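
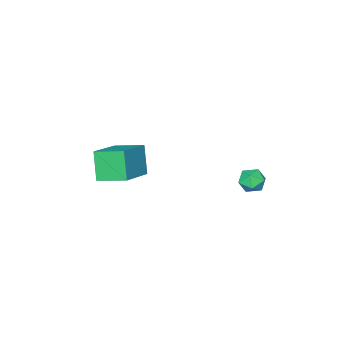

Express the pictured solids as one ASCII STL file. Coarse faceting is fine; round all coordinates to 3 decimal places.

solid 
facet normal -0.930 -0.153 0.333
outer loop
vertex -2.472 0.792 1.325
vertex -2.324 0.123 1.431
vertex -2.219 0.585 1.937
endloop
endfacet
facet normal -0.717 0.515 0.470
outer loop
vertex -2.472 0.792 1.325
vertex -2.219 0.585 1.937
vertex -1.988 1.172 1.647
endloop
endfacet
facet normal -0.547 0.824 -0.150
outer loop
vertex -2.472 0.792 1.325
vertex -1.988 1.172 1.647
vertex -1.95 1.072 0.961
endloop
endfacet
facet normal -0.655 0.347 -0.671
outer loop
vertex -2.472 0.792 1.325
vertex -1.95 1.072 0.961
vertex -2.158 0.423 0.828
endloop
endfacet
facet normal -0.892 -0.256 -0.373
outer loop
vertex -2.472 0.792 1.325
vertex -2.158 0.423 0.828
vertex -2.324 0.123 1.431
endloop
endfacet
facet normal -0.127 0.479 0.869
outer loop
vertex -1.988 1.172 1.647
vertex -2.219 0.585 1.937
vertex -1.542 0.737 1.952
endloop
endfacet
facet normal -0.473 -0.600 0.646
outer loop
vertex -2.219 0.585 1.937
vertex -2.324 0.123 1.431
vertex -1.75 0.088 1.819
endloop
endfacet
facet normal -0.410 -0.767 -0.494
outer loop
vertex -2.324 0.123 1.431
vertex -2.158 0.423 0.828
vertex -1.712 -0.012 1.133
endloop
endfacet
facet normal -0.025 0.208 -0.978
outer loop
vertex -2.158 0.423 0.828
vertex -1.95 1.072 0.961
vertex -1.481 0.575 0.843
endloop
endfacet
facet normal 0.151 0.979 -0.134
outer loop
vertex -1.95 1.072 0.961
vertex -1.988 1.172 1.647
vertex -1.376 1.037 1.349
endloop
endfacet
facet normal 0.655 -0.347 0.671
outer loop
vertex -1.228 0.368 1.455
vertex -1.542 0.737 1.952
vertex -1.75 0.088 1.819
endloop
endfacet
facet normal 0.547 -0.824 0.150
outer loop
vertex -1.228 0.368 1.455
vertex -1.75 0.088 1.819
vertex -1.712 -0.012 1.133
endloop
endfacet
facet normal 0.717 -0.515 -0.470
outer loop
vertex -1.228 0.368 1.455
vertex -1.712 -0.012 1.133
vertex -1.481 0.575 0.843
endloop
endfacet
facet normal 0.930 0.153 -0.333
outer loop
vertex -1.228 0.368 1.455
vertex -1.481 0.575 0.843
vertex -1.376 1.037 1.349
endloop
endfacet
facet normal 0.892 0.256 0.373
outer loop
vertex -1.228 0.368 1.455
vertex -1.376 1.037 1.349
vertex -1.542 0.737 1.952
endloop
endfacet
facet normal 0.025 -0.208 0.978
outer loop
vertex -1.75 0.088 1.819
vertex -1.542 0.737 1.952
vertex -2.219 0.585 1.937
endloop
endfacet
facet normal -0.151 -0.979 0.134
outer loop
vertex -1.712 -0.012 1.133
vertex -1.75 0.088 1.819
vertex -2.324 0.123 1.431
endloop
endfacet
facet normal 0.127 -0.479 -0.869
outer loop
vertex -1.481 0.575 0.843
vertex -1.712 -0.012 1.133
vertex -2.158 0.423 0.828
endloop
endfacet
facet normal 0.473 0.600 -0.646
outer loop
vertex -1.376 1.037 1.349
vertex -1.481 0.575 0.843
vertex -1.95 1.072 0.961
endloop
endfacet
facet normal 0.410 0.767 0.494
outer loop
vertex -1.542 0.737 1.952
vertex -1.376 1.037 1.349
vertex -1.988 1.172 1.647
endloop
endfacet
facet normal -0.868 -0.313 -0.385
outer loop
vertex 2.526 -3.358 3.782
vertex 1.93 -2.141 4.136
vertex 2.911 -2.778 2.442
endloop
endfacet
facet normal 0.425 -0.869 -0.254
outer loop
vertex 4.63 -2.159 3.204
vertex 2.526 -3.358 3.782
vertex 2.911 -2.778 2.442
endloop
endfacet
facet normal -0.868 -0.313 -0.385
outer loop
vertex 2.911 -2.778 2.442
vertex 1.93 -2.141 4.136
vertex 2.315 -1.562 2.796
endloop
endfacet
facet normal 0.255 0.384 -0.888
outer loop
vertex 2.315 -1.562 2.796
vertex 4.63 -2.159 3.204
vertex 2.911 -2.778 2.442
endloop
endfacet
facet normal -0.255 -0.383 0.888
outer loop
vertex 2.526 -3.358 3.782
vertex 3.649 -1.522 4.898
vertex 1.93 -2.141 4.136
endloop
endfacet
facet normal 0.426 -0.869 -0.253
outer loop
vertex 4.245 -2.738 4.544
vertex 2.526 -3.358 3.782
vertex 4.63 -2.159 3.204
endloop
endfacet
facet normal -0.255 -0.383 0.888
outer loop
vertex 4.245 -2.738 4.544
vertex 3.649 -1.522 4.898
vertex 2.526 -3.358 3.782
endloop
endfacet
facet normal -0.425 0.869 0.253
outer loop
vertex 1.93 -2.141 4.136
vertex 3.649 -1.522 4.898
vertex 2.315 -1.562 2.796
endloop
endfacet
facet normal 0.255 0.383 -0.888
outer loop
vertex 4.034 -0.942 3.558
vertex 4.63 -2.159 3.204
vertex 2.315 -1.562 2.796
endloop
endfacet
facet normal -0.426 0.869 0.254
outer loop
vertex 2.315 -1.562 2.796
vertex 3.649 -1.522 4.898
vertex 4.034 -0.942 3.558
endloop
endfacet
facet normal 0.868 0.313 0.385
outer loop
vertex 4.034 -0.942 3.558
vertex 4.245 -2.738 4.544
vertex 4.63 -2.159 3.204
endloop
endfacet
facet normal 0.868 0.313 0.385
outer loop
vertex 3.649 -1.522 4.898
vertex 4.245 -2.738 4.544
vertex 4.034 -0.942 3.558
endloop
endfacet

endsolid


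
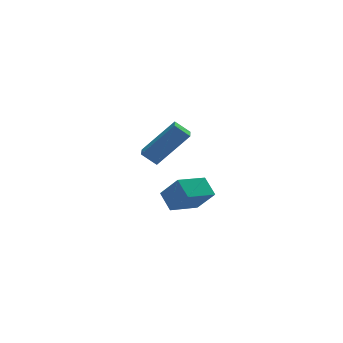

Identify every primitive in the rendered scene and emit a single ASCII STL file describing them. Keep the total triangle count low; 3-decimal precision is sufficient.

solid 
facet normal -0.877 -0.433 0.209
outer loop
vertex -2.096 0.863 -3.575
vertex -2.349 1.718 -2.864
vertex -2.727 1.603 -4.69
endloop
endfacet
facet normal 0.222 -0.750 -0.623
outer loop
vertex -1.271 2.322 -5.036
vertex -2.096 0.863 -3.575
vertex -2.727 1.603 -4.69
endloop
endfacet
facet normal -0.877 -0.433 0.209
outer loop
vertex -2.727 1.603 -4.69
vertex -2.349 1.718 -2.864
vertex -2.98 2.458 -3.979
endloop
endfacet
facet normal -0.426 0.501 -0.754
outer loop
vertex -2.98 2.458 -3.979
vertex -1.271 2.322 -5.036
vertex -2.727 1.603 -4.69
endloop
endfacet
facet normal 0.426 -0.501 0.754
outer loop
vertex -2.096 0.863 -3.575
vertex -0.893 2.437 -3.21
vertex -2.349 1.718 -2.864
endloop
endfacet
facet normal 0.222 -0.750 -0.623
outer loop
vertex -0.64 1.582 -3.921
vertex -2.096 0.863 -3.575
vertex -1.271 2.322 -5.036
endloop
endfacet
facet normal 0.426 -0.501 0.754
outer loop
vertex -0.64 1.582 -3.921
vertex -0.893 2.437 -3.21
vertex -2.096 0.863 -3.575
endloop
endfacet
facet normal -0.222 0.750 0.623
outer loop
vertex -2.349 1.718 -2.864
vertex -0.893 2.437 -3.21
vertex -2.98 2.458 -3.979
endloop
endfacet
facet normal -0.426 0.501 -0.754
outer loop
vertex -1.524 3.177 -4.325
vertex -1.271 2.322 -5.036
vertex -2.98 2.458 -3.979
endloop
endfacet
facet normal -0.222 0.750 0.623
outer loop
vertex -2.98 2.458 -3.979
vertex -0.893 2.437 -3.21
vertex -1.524 3.177 -4.325
endloop
endfacet
facet normal 0.877 0.433 -0.209
outer loop
vertex -1.524 3.177 -4.325
vertex -0.64 1.582 -3.921
vertex -1.271 2.322 -5.036
endloop
endfacet
facet normal 0.877 0.433 -0.209
outer loop
vertex -0.893 2.437 -3.21
vertex -0.64 1.582 -3.921
vertex -1.524 3.177 -4.325
endloop
endfacet
facet normal -0.702 0.290 0.650
outer loop
vertex -3.502 -2.322 2.317
vertex -3.264 -1.424 2.173
vertex -4.913 -2.201 0.739
endloop
endfacet
facet normal -0.253 -0.955 0.153
outer loop
vertex -4.296 -2.456 0.167
vertex -3.502 -2.322 2.317
vertex -4.913 -2.201 0.739
endloop
endfacet
facet normal -0.702 0.290 0.650
outer loop
vertex -4.913 -2.201 0.739
vertex -3.264 -1.424 2.173
vertex -4.676 -1.303 0.595
endloop
endfacet
facet normal -0.666 0.057 -0.744
outer loop
vertex -4.676 -1.303 0.595
vertex -4.296 -2.456 0.167
vertex -4.913 -2.201 0.739
endloop
endfacet
facet normal 0.666 -0.057 0.744
outer loop
vertex -3.502 -2.322 2.317
vertex -2.647 -1.679 1.601
vertex -3.264 -1.424 2.173
endloop
endfacet
facet normal -0.253 -0.955 0.153
outer loop
vertex -2.884 -2.577 1.745
vertex -3.502 -2.322 2.317
vertex -4.296 -2.456 0.167
endloop
endfacet
facet normal 0.666 -0.056 0.744
outer loop
vertex -2.884 -2.577 1.745
vertex -2.647 -1.679 1.601
vertex -3.502 -2.322 2.317
endloop
endfacet
facet normal 0.253 0.955 -0.153
outer loop
vertex -3.264 -1.424 2.173
vertex -2.647 -1.679 1.601
vertex -4.676 -1.303 0.595
endloop
endfacet
facet normal -0.665 0.057 -0.744
outer loop
vertex -4.058 -1.558 0.023
vertex -4.296 -2.456 0.167
vertex -4.676 -1.303 0.595
endloop
endfacet
facet normal 0.253 0.955 -0.153
outer loop
vertex -4.676 -1.303 0.595
vertex -2.647 -1.679 1.601
vertex -4.058 -1.558 0.023
endloop
endfacet
facet normal 0.702 -0.290 -0.650
outer loop
vertex -4.058 -1.558 0.023
vertex -2.884 -2.577 1.745
vertex -4.296 -2.456 0.167
endloop
endfacet
facet normal 0.702 -0.290 -0.650
outer loop
vertex -2.647 -1.679 1.601
vertex -2.884 -2.577 1.745
vertex -4.058 -1.558 0.023
endloop
endfacet

endsolid


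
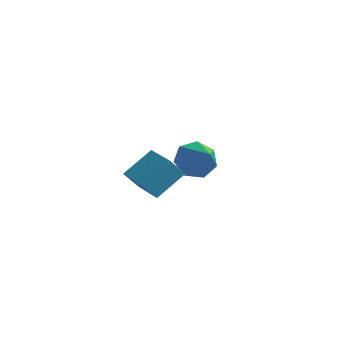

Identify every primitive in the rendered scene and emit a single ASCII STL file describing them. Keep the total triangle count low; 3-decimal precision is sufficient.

solid 
facet normal -0.570 0.522 -0.635
outer loop
vertex -2.355 2.612 -2.274
vertex -2.908 2.971 -1.482
vertex -2.062 3.374 -1.91
endloop
endfacet
facet normal 0.925 -0.202 -0.322
outer loop
vertex -2.355 2.612 -2.274
vertex -2.062 3.374 -1.91
vertex -1.792 1.949 -0.238
endloop
endfacet
facet normal -0.570 0.521 -0.635
outer loop
vertex -2.062 3.374 -1.91
vertex -2.908 2.971 -1.482
vertex -2.406 3.833 -1.225
endloop
endfacet
facet normal 0.900 0.392 0.189
outer loop
vertex -2.062 3.374 -1.91
vertex -2.406 3.833 -1.225
vertex -1.792 1.949 -0.238
endloop
endfacet
facet normal -0.570 0.521 -0.635
outer loop
vertex -2.406 3.833 -1.225
vertex -2.908 2.971 -1.482
vertex -3.128 3.643 -0.733
endloop
endfacet
facet normal 0.381 0.523 0.762
outer loop
vertex -2.406 3.833 -1.225
vertex -3.128 3.643 -0.733
vertex -1.792 1.949 -0.238
endloop
endfacet
facet normal -0.569 0.522 -0.635
outer loop
vertex -3.128 3.643 -0.733
vertex -2.908 2.971 -1.482
vertex -3.684 2.948 -0.806
endloop
endfacet
facet normal -0.242 0.092 0.966
outer loop
vertex -3.128 3.643 -0.733
vertex -3.684 2.948 -0.806
vertex -1.792 1.949 -0.238
endloop
endfacet
facet normal -0.569 0.522 -0.635
outer loop
vertex -3.684 2.948 -0.806
vertex -2.908 2.971 -1.482
vertex -3.656 2.27 -1.388
endloop
endfacet
facet normal -0.499 -0.576 0.647
outer loop
vertex -3.684 2.948 -0.806
vertex -3.656 2.27 -1.388
vertex -1.792 1.949 -0.238
endloop
endfacet
facet normal -0.569 0.522 -0.635
outer loop
vertex -3.656 2.27 -1.388
vertex -2.908 2.971 -1.482
vertex -3.065 2.12 -2.041
endloop
endfacet
facet normal -0.197 -0.979 0.046
outer loop
vertex -3.656 2.27 -1.388
vertex -3.065 2.12 -2.041
vertex -1.792 1.949 -0.238
endloop
endfacet
facet normal -0.570 0.522 -0.635
outer loop
vertex -3.065 2.12 -2.041
vertex -2.908 2.971 -1.482
vertex -2.355 2.612 -2.274
endloop
endfacet
facet normal 0.437 -0.813 -0.385
outer loop
vertex -3.065 2.12 -2.041
vertex -2.355 2.612 -2.274
vertex -1.792 1.949 -0.238
endloop
endfacet
facet normal -0.498 -0.331 0.801
outer loop
vertex -1.886 -2.104 1.725
vertex -3.222 -0.986 1.356
vertex -2.621 -3.294 0.777
endloop
endfacet
facet normal 0.750 -0.628 0.207
outer loop
vertex -2.078 -2.934 -0.096
vertex -1.886 -2.104 1.725
vertex -2.621 -3.294 0.777
endloop
endfacet
facet normal -0.497 -0.331 0.802
outer loop
vertex -2.621 -3.294 0.777
vertex -3.222 -0.986 1.356
vertex -3.957 -2.177 0.409
endloop
endfacet
facet normal -0.435 -0.705 -0.561
outer loop
vertex -3.957 -2.177 0.409
vertex -2.078 -2.934 -0.096
vertex -2.621 -3.294 0.777
endloop
endfacet
facet normal 0.435 0.705 0.561
outer loop
vertex -1.886 -2.104 1.725
vertex -2.679 -0.626 0.483
vertex -3.222 -0.986 1.356
endloop
endfacet
facet normal 0.750 -0.628 0.207
outer loop
vertex -1.343 -1.743 0.851
vertex -1.886 -2.104 1.725
vertex -2.078 -2.934 -0.096
endloop
endfacet
facet normal 0.435 0.705 0.561
outer loop
vertex -1.343 -1.743 0.851
vertex -2.679 -0.626 0.483
vertex -1.886 -2.104 1.725
endloop
endfacet
facet normal -0.750 0.628 -0.208
outer loop
vertex -3.222 -0.986 1.356
vertex -2.679 -0.626 0.483
vertex -3.957 -2.177 0.409
endloop
endfacet
facet normal -0.435 -0.705 -0.561
outer loop
vertex -3.414 -1.816 -0.465
vertex -2.078 -2.934 -0.096
vertex -3.957 -2.177 0.409
endloop
endfacet
facet normal -0.750 0.628 -0.207
outer loop
vertex -3.957 -2.177 0.409
vertex -2.679 -0.626 0.483
vertex -3.414 -1.816 -0.465
endloop
endfacet
facet normal 0.498 0.330 -0.802
outer loop
vertex -3.414 -1.816 -0.465
vertex -1.343 -1.743 0.851
vertex -2.078 -2.934 -0.096
endloop
endfacet
facet normal 0.498 0.331 -0.802
outer loop
vertex -2.679 -0.626 0.483
vertex -1.343 -1.743 0.851
vertex -3.414 -1.816 -0.465
endloop
endfacet

endsolid


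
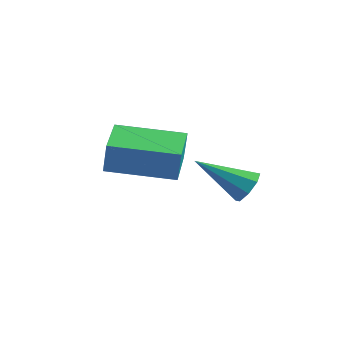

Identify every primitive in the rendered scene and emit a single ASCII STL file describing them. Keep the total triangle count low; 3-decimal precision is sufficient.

solid 
facet normal -0.502 0.863 0.064
outer loop
vertex -1.862 1.388 1.011
vertex 0.003 2.49 0.77
vertex -2.001 1.387 -0.07
endloop
endfacet
facet normal -0.855 -0.506 0.110
outer loop
vertex -1.223 0.05 -0.17
vertex -1.862 1.388 1.011
vertex -2.001 1.387 -0.07
endloop
endfacet
facet normal -0.502 0.863 0.064
outer loop
vertex -2.001 1.387 -0.07
vertex 0.003 2.49 0.77
vertex -0.136 2.489 -0.311
endloop
endfacet
facet normal -0.128 -0.000 -0.992
outer loop
vertex -0.136 2.489 -0.311
vertex -1.223 0.05 -0.17
vertex -2.001 1.387 -0.07
endloop
endfacet
facet normal 0.128 0.000 0.992
outer loop
vertex -1.862 1.388 1.011
vertex 0.781 1.153 0.67
vertex 0.003 2.49 0.77
endloop
endfacet
facet normal -0.855 -0.506 0.110
outer loop
vertex -1.084 0.051 0.911
vertex -1.862 1.388 1.011
vertex -1.223 0.05 -0.17
endloop
endfacet
facet normal 0.128 0.000 0.992
outer loop
vertex -1.084 0.051 0.911
vertex 0.781 1.153 0.67
vertex -1.862 1.388 1.011
endloop
endfacet
facet normal 0.855 0.506 -0.110
outer loop
vertex 0.003 2.49 0.77
vertex 0.781 1.153 0.67
vertex -0.136 2.489 -0.311
endloop
endfacet
facet normal -0.128 -0.000 -0.992
outer loop
vertex 0.642 1.152 -0.411
vertex -1.223 0.05 -0.17
vertex -0.136 2.489 -0.311
endloop
endfacet
facet normal 0.855 0.506 -0.110
outer loop
vertex -0.136 2.489 -0.311
vertex 0.781 1.153 0.67
vertex 0.642 1.152 -0.411
endloop
endfacet
facet normal 0.502 -0.863 -0.064
outer loop
vertex 0.642 1.152 -0.411
vertex -1.084 0.051 0.911
vertex -1.223 0.05 -0.17
endloop
endfacet
facet normal 0.502 -0.863 -0.064
outer loop
vertex 0.781 1.153 0.67
vertex -1.084 0.051 0.911
vertex 0.642 1.152 -0.411
endloop
endfacet
facet normal 0.707 0.445 -0.550
outer loop
vertex 2.856 1.982 -0.13
vertex 2.421 2.149 -0.554
vertex 2.66 2.412 -0.034
endloop
endfacet
facet normal 0.337 -0.056 0.940
outer loop
vertex 2.856 1.982 -0.13
vertex 2.66 2.412 -0.034
vertex 1.119 1.331 0.454
endloop
endfacet
facet normal 0.707 0.445 -0.550
outer loop
vertex 2.66 2.412 -0.034
vertex 2.421 2.149 -0.554
vertex 2.324 2.688 -0.243
endloop
endfacet
facet normal -0.098 0.522 0.847
outer loop
vertex 2.66 2.412 -0.034
vertex 2.324 2.688 -0.243
vertex 1.119 1.331 0.454
endloop
endfacet
facet normal 0.709 0.444 -0.548
outer loop
vertex 2.324 2.688 -0.243
vertex 2.421 2.149 -0.554
vertex 2.046 2.649 -0.634
endloop
endfacet
facet normal -0.601 0.716 0.356
outer loop
vertex 2.324 2.688 -0.243
vertex 2.046 2.649 -0.634
vertex 1.119 1.331 0.454
endloop
endfacet
facet normal 0.709 0.444 -0.548
outer loop
vertex 2.046 2.649 -0.634
vertex 2.421 2.149 -0.554
vertex 1.987 2.317 -0.979
endloop
endfacet
facet normal -0.877 0.413 -0.247
outer loop
vertex 2.046 2.649 -0.634
vertex 1.987 2.317 -0.979
vertex 1.119 1.331 0.454
endloop
endfacet
facet normal 0.709 0.445 -0.548
outer loop
vertex 1.987 2.317 -0.979
vertex 2.421 2.149 -0.554
vertex 2.183 1.887 -1.075
endloop
endfacet
facet normal -0.764 -0.212 -0.609
outer loop
vertex 1.987 2.317 -0.979
vertex 2.183 1.887 -1.075
vertex 1.119 1.331 0.454
endloop
endfacet
facet normal 0.708 0.446 -0.548
outer loop
vertex 2.183 1.887 -1.075
vertex 2.421 2.149 -0.554
vertex 2.519 1.61 -0.866
endloop
endfacet
facet normal -0.330 -0.790 -0.517
outer loop
vertex 2.183 1.887 -1.075
vertex 2.519 1.61 -0.866
vertex 1.119 1.331 0.454
endloop
endfacet
facet normal 0.708 0.446 -0.548
outer loop
vertex 2.519 1.61 -0.866
vertex 2.421 2.149 -0.554
vertex 2.797 1.65 -0.474
endloop
endfacet
facet normal 0.174 -0.984 -0.023
outer loop
vertex 2.519 1.61 -0.866
vertex 2.797 1.65 -0.474
vertex 1.119 1.331 0.454
endloop
endfacet
facet normal 0.707 0.444 -0.550
outer loop
vertex 2.797 1.65 -0.474
vertex 2.421 2.149 -0.554
vertex 2.856 1.982 -0.13
endloop
endfacet
facet normal 0.450 -0.680 0.579
outer loop
vertex 2.797 1.65 -0.474
vertex 2.856 1.982 -0.13
vertex 1.119 1.331 0.454
endloop
endfacet

endsolid


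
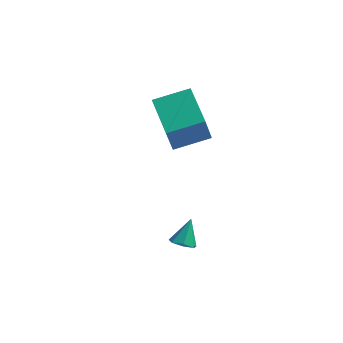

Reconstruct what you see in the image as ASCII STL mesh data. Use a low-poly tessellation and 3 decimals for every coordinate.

solid 
facet normal -0.864 -0.443 -0.241
outer loop
vertex 2.606 2.388 2.395
vertex 1.55 4.188 2.87
vertex 2.784 2.919 0.779
endloop
endfacet
facet normal 0.493 -0.841 -0.222
outer loop
vertex 4.33 3.712 1.21
vertex 2.606 2.388 2.395
vertex 2.784 2.919 0.779
endloop
endfacet
facet normal -0.864 -0.443 -0.241
outer loop
vertex 2.784 2.919 0.779
vertex 1.55 4.188 2.87
vertex 1.728 4.719 1.255
endloop
endfacet
facet normal 0.104 0.311 -0.945
outer loop
vertex 1.728 4.719 1.255
vertex 4.33 3.712 1.21
vertex 2.784 2.919 0.779
endloop
endfacet
facet normal -0.104 -0.310 0.945
outer loop
vertex 2.606 2.388 2.395
vertex 3.096 4.981 3.301
vertex 1.55 4.188 2.87
endloop
endfacet
facet normal 0.493 -0.841 -0.222
outer loop
vertex 4.152 3.181 2.825
vertex 2.606 2.388 2.395
vertex 4.33 3.712 1.21
endloop
endfacet
facet normal -0.103 -0.311 0.945
outer loop
vertex 4.152 3.181 2.825
vertex 3.096 4.981 3.301
vertex 2.606 2.388 2.395
endloop
endfacet
facet normal -0.493 0.841 0.222
outer loop
vertex 1.55 4.188 2.87
vertex 3.096 4.981 3.301
vertex 1.728 4.719 1.255
endloop
endfacet
facet normal 0.104 0.310 -0.945
outer loop
vertex 3.274 5.512 1.685
vertex 4.33 3.712 1.21
vertex 1.728 4.719 1.255
endloop
endfacet
facet normal -0.493 0.841 0.222
outer loop
vertex 1.728 4.719 1.255
vertex 3.096 4.981 3.301
vertex 3.274 5.512 1.685
endloop
endfacet
facet normal 0.864 0.443 0.241
outer loop
vertex 3.274 5.512 1.685
vertex 4.152 3.181 2.825
vertex 4.33 3.712 1.21
endloop
endfacet
facet normal 0.864 0.443 0.241
outer loop
vertex 3.096 4.981 3.301
vertex 4.152 3.181 2.825
vertex 3.274 5.512 1.685
endloop
endfacet
facet normal -0.147 -0.610 -0.779
outer loop
vertex 4.301 0.4 -3.52
vertex 3.733 0.675 -3.628
vertex 4.306 0.837 -3.863
endloop
endfacet
facet normal 0.966 0.154 0.210
outer loop
vertex 4.301 0.4 -3.52
vertex 4.306 0.837 -3.863
vertex 3.927 1.485 -2.592
endloop
endfacet
facet normal -0.147 -0.610 -0.779
outer loop
vertex 4.306 0.837 -3.863
vertex 3.733 0.675 -3.628
vertex 3.879 1.152 -4.029
endloop
endfacet
facet normal 0.630 0.751 -0.195
outer loop
vertex 4.306 0.837 -3.863
vertex 3.879 1.152 -4.029
vertex 3.927 1.485 -2.592
endloop
endfacet
facet normal -0.146 -0.610 -0.779
outer loop
vertex 3.879 1.152 -4.029
vertex 3.733 0.675 -3.628
vertex 3.343 1.107 -3.893
endloop
endfacet
facet normal -0.137 0.966 -0.219
outer loop
vertex 3.879 1.152 -4.029
vertex 3.343 1.107 -3.893
vertex 3.927 1.485 -2.592
endloop
endfacet
facet normal -0.146 -0.610 -0.779
outer loop
vertex 3.343 1.107 -3.893
vertex 3.733 0.675 -3.628
vertex 3.1 0.737 -3.558
endloop
endfacet
facet normal -0.756 0.636 0.154
outer loop
vertex 3.343 1.107 -3.893
vertex 3.1 0.737 -3.558
vertex 3.927 1.485 -2.592
endloop
endfacet
facet normal -0.146 -0.609 -0.780
outer loop
vertex 3.1 0.737 -3.558
vertex 3.733 0.675 -3.628
vertex 3.334 0.32 -3.276
endloop
endfacet
facet normal -0.763 0.009 0.646
outer loop
vertex 3.1 0.737 -3.558
vertex 3.334 0.32 -3.276
vertex 3.927 1.485 -2.592
endloop
endfacet
facet normal -0.146 -0.609 -0.780
outer loop
vertex 3.334 0.32 -3.276
vertex 3.733 0.675 -3.628
vertex 3.868 0.17 -3.259
endloop
endfacet
facet normal -0.152 -0.442 0.884
outer loop
vertex 3.334 0.32 -3.276
vertex 3.868 0.17 -3.259
vertex 3.927 1.485 -2.592
endloop
endfacet
facet normal -0.147 -0.609 -0.780
outer loop
vertex 3.868 0.17 -3.259
vertex 3.733 0.675 -3.628
vertex 4.301 0.4 -3.52
endloop
endfacet
facet normal 0.617 -0.378 0.690
outer loop
vertex 3.868 0.17 -3.259
vertex 4.301 0.4 -3.52
vertex 3.927 1.485 -2.592
endloop
endfacet

endsolid


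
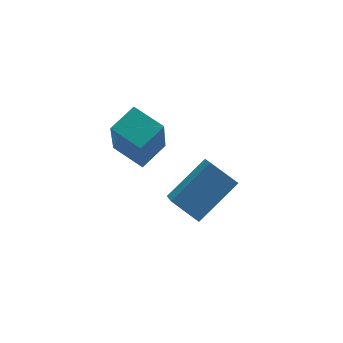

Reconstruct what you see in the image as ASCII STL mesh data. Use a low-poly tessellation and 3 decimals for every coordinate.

solid 
facet normal -0.565 0.778 0.277
outer loop
vertex -1.803 -2.286 1.13
vertex -0.885 -1.762 1.53
vertex -1.495 -1.394 -0.746
endloop
endfacet
facet normal -0.812 -0.464 -0.354
outer loop
vertex -0.795 -2.358 -1.09
vertex -1.803 -2.286 1.13
vertex -1.495 -1.394 -0.746
endloop
endfacet
facet normal -0.565 0.778 0.277
outer loop
vertex -1.495 -1.394 -0.746
vertex -0.885 -1.762 1.53
vertex -0.577 -0.87 -0.346
endloop
endfacet
facet normal 0.147 0.425 -0.893
outer loop
vertex -0.577 -0.87 -0.346
vertex -0.795 -2.358 -1.09
vertex -1.495 -1.394 -0.746
endloop
endfacet
facet normal -0.147 -0.425 0.893
outer loop
vertex -1.803 -2.286 1.13
vertex -0.185 -2.726 1.186
vertex -0.885 -1.762 1.53
endloop
endfacet
facet normal -0.812 -0.464 -0.354
outer loop
vertex -1.103 -3.25 0.786
vertex -1.803 -2.286 1.13
vertex -0.795 -2.358 -1.09
endloop
endfacet
facet normal -0.147 -0.425 0.893
outer loop
vertex -1.103 -3.25 0.786
vertex -0.185 -2.726 1.186
vertex -1.803 -2.286 1.13
endloop
endfacet
facet normal 0.812 0.464 0.354
outer loop
vertex -0.885 -1.762 1.53
vertex -0.185 -2.726 1.186
vertex -0.577 -0.87 -0.346
endloop
endfacet
facet normal 0.147 0.425 -0.893
outer loop
vertex 0.123 -1.834 -0.69
vertex -0.795 -2.358 -1.09
vertex -0.577 -0.87 -0.346
endloop
endfacet
facet normal 0.812 0.464 0.354
outer loop
vertex -0.577 -0.87 -0.346
vertex -0.185 -2.726 1.186
vertex 0.123 -1.834 -0.69
endloop
endfacet
facet normal 0.565 -0.778 -0.277
outer loop
vertex 0.123 -1.834 -0.69
vertex -1.103 -3.25 0.786
vertex -0.795 -2.358 -1.09
endloop
endfacet
facet normal 0.565 -0.778 -0.277
outer loop
vertex -0.185 -2.726 1.186
vertex -1.103 -3.25 0.786
vertex 0.123 -1.834 -0.69
endloop
endfacet
facet normal -0.779 -0.302 -0.549
outer loop
vertex 0.482 -4.309 -2.48
vertex -0.227 -3.623 -1.851
vertex 0.819 -2.716 -3.837
endloop
endfacet
facet normal 0.606 -0.586 -0.537
outer loop
vertex 2.307 -2.137 -2.789
vertex 0.482 -4.309 -2.48
vertex 0.819 -2.716 -3.837
endloop
endfacet
facet normal -0.779 -0.303 -0.549
outer loop
vertex 0.819 -2.716 -3.837
vertex -0.227 -3.623 -1.851
vertex 0.11 -2.03 -3.209
endloop
endfacet
facet normal 0.159 0.751 -0.641
outer loop
vertex 0.11 -2.03 -3.209
vertex 2.307 -2.137 -2.789
vertex 0.819 -2.716 -3.837
endloop
endfacet
facet normal -0.159 -0.751 0.641
outer loop
vertex 0.482 -4.309 -2.48
vertex 1.261 -3.044 -0.803
vertex -0.227 -3.623 -1.851
endloop
endfacet
facet normal 0.607 -0.586 -0.537
outer loop
vertex 1.97 -3.73 -1.431
vertex 0.482 -4.309 -2.48
vertex 2.307 -2.137 -2.789
endloop
endfacet
facet normal -0.159 -0.751 0.641
outer loop
vertex 1.97 -3.73 -1.431
vertex 1.261 -3.044 -0.803
vertex 0.482 -4.309 -2.48
endloop
endfacet
facet normal -0.606 0.586 0.537
outer loop
vertex -0.227 -3.623 -1.851
vertex 1.261 -3.044 -0.803
vertex 0.11 -2.03 -3.209
endloop
endfacet
facet normal 0.159 0.751 -0.640
outer loop
vertex 1.598 -1.451 -2.16
vertex 2.307 -2.137 -2.789
vertex 0.11 -2.03 -3.209
endloop
endfacet
facet normal -0.607 0.586 0.537
outer loop
vertex 0.11 -2.03 -3.209
vertex 1.261 -3.044 -0.803
vertex 1.598 -1.451 -2.16
endloop
endfacet
facet normal 0.779 0.303 0.548
outer loop
vertex 1.598 -1.451 -2.16
vertex 1.97 -3.73 -1.431
vertex 2.307 -2.137 -2.789
endloop
endfacet
facet normal 0.779 0.303 0.549
outer loop
vertex 1.261 -3.044 -0.803
vertex 1.97 -3.73 -1.431
vertex 1.598 -1.451 -2.16
endloop
endfacet

endsolid


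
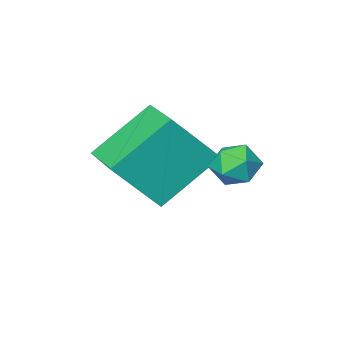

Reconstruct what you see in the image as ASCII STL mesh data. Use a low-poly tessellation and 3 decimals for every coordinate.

solid 
facet normal -0.615 0.225 -0.756
outer loop
vertex 0.368 0.3 -0.941
vertex 0.709 1.882 -0.748
vertex 2.018 0.114 -2.338
endloop
endfacet
facet normal -0.209 -0.971 -0.118
outer loop
vertex 3.211 -0.322 -0.872
vertex 0.368 0.3 -0.941
vertex 2.018 0.114 -2.338
endloop
endfacet
facet normal -0.615 0.224 -0.756
outer loop
vertex 2.018 0.114 -2.338
vertex 0.709 1.882 -0.748
vertex 2.359 1.696 -2.146
endloop
endfacet
facet normal 0.760 -0.086 -0.644
outer loop
vertex 2.359 1.696 -2.146
vertex 3.211 -0.322 -0.872
vertex 2.018 0.114 -2.338
endloop
endfacet
facet normal -0.760 0.085 0.644
outer loop
vertex 0.368 0.3 -0.941
vertex 1.902 1.446 0.718
vertex 0.709 1.882 -0.748
endloop
endfacet
facet normal -0.209 -0.971 -0.118
outer loop
vertex 1.561 -0.136 0.526
vertex 0.368 0.3 -0.941
vertex 3.211 -0.322 -0.872
endloop
endfacet
facet normal -0.760 0.086 0.644
outer loop
vertex 1.561 -0.136 0.526
vertex 1.902 1.446 0.718
vertex 0.368 0.3 -0.941
endloop
endfacet
facet normal 0.210 0.971 0.118
outer loop
vertex 0.709 1.882 -0.748
vertex 1.902 1.446 0.718
vertex 2.359 1.696 -2.146
endloop
endfacet
facet normal 0.760 -0.085 -0.644
outer loop
vertex 3.552 1.26 -0.679
vertex 3.211 -0.322 -0.872
vertex 2.359 1.696 -2.146
endloop
endfacet
facet normal 0.209 0.971 0.118
outer loop
vertex 2.359 1.696 -2.146
vertex 1.902 1.446 0.718
vertex 3.552 1.26 -0.679
endloop
endfacet
facet normal 0.615 -0.225 0.756
outer loop
vertex 3.552 1.26 -0.679
vertex 1.561 -0.136 0.526
vertex 3.211 -0.322 -0.872
endloop
endfacet
facet normal 0.615 -0.224 0.756
outer loop
vertex 1.902 1.446 0.718
vertex 1.561 -0.136 0.526
vertex 3.552 1.26 -0.679
endloop
endfacet
facet normal -0.485 0.580 0.654
outer loop
vertex 0.637 3.63 -0.23
vertex 0.887 3.232 0.309
vertex 1.258 3.799 0.081
endloop
endfacet
facet normal -0.297 0.952 0.075
outer loop
vertex 0.637 3.63 -0.23
vertex 1.258 3.799 0.081
vertex 1.194 3.835 -0.63
endloop
endfacet
facet normal -0.590 0.638 -0.495
outer loop
vertex 0.637 3.63 -0.23
vertex 1.194 3.835 -0.63
vertex 0.783 3.29 -0.842
endloop
endfacet
facet normal -0.961 0.071 -0.269
outer loop
vertex 0.637 3.63 -0.23
vertex 0.783 3.29 -0.842
vertex 0.593 2.917 -0.262
endloop
endfacet
facet normal -0.896 0.035 0.442
outer loop
vertex 0.637 3.63 -0.23
vertex 0.593 2.917 -0.262
vertex 0.887 3.232 0.309
endloop
endfacet
facet normal 0.413 0.911 0.009
outer loop
vertex 1.194 3.835 -0.63
vertex 1.258 3.799 0.081
vertex 1.787 3.563 -0.338
endloop
endfacet
facet normal 0.107 0.310 0.945
outer loop
vertex 1.258 3.799 0.081
vertex 0.887 3.232 0.309
vertex 1.597 3.19 0.242
endloop
endfacet
facet normal -0.558 -0.571 0.602
outer loop
vertex 0.887 3.232 0.309
vertex 0.593 2.917 -0.262
vertex 1.186 2.645 0.03
endloop
endfacet
facet normal -0.662 -0.513 -0.547
outer loop
vertex 0.593 2.917 -0.262
vertex 0.783 3.29 -0.842
vertex 1.122 2.681 -0.681
endloop
endfacet
facet normal -0.062 0.402 -0.913
outer loop
vertex 0.783 3.29 -0.842
vertex 1.194 3.835 -0.63
vertex 1.493 3.248 -0.909
endloop
endfacet
facet normal 0.961 -0.071 0.269
outer loop
vertex 1.743 2.85 -0.37
vertex 1.787 3.563 -0.338
vertex 1.597 3.19 0.242
endloop
endfacet
facet normal 0.590 -0.638 0.495
outer loop
vertex 1.743 2.85 -0.37
vertex 1.597 3.19 0.242
vertex 1.186 2.645 0.03
endloop
endfacet
facet normal 0.297 -0.952 -0.075
outer loop
vertex 1.743 2.85 -0.37
vertex 1.186 2.645 0.03
vertex 1.122 2.681 -0.681
endloop
endfacet
facet normal 0.485 -0.580 -0.654
outer loop
vertex 1.743 2.85 -0.37
vertex 1.122 2.681 -0.681
vertex 1.493 3.248 -0.909
endloop
endfacet
facet normal 0.896 -0.035 -0.442
outer loop
vertex 1.743 2.85 -0.37
vertex 1.493 3.248 -0.909
vertex 1.787 3.563 -0.338
endloop
endfacet
facet normal 0.662 0.513 0.547
outer loop
vertex 1.597 3.19 0.242
vertex 1.787 3.563 -0.338
vertex 1.258 3.799 0.081
endloop
endfacet
facet normal 0.062 -0.402 0.913
outer loop
vertex 1.186 2.645 0.03
vertex 1.597 3.19 0.242
vertex 0.887 3.232 0.309
endloop
endfacet
facet normal -0.413 -0.911 -0.009
outer loop
vertex 1.122 2.681 -0.681
vertex 1.186 2.645 0.03
vertex 0.593 2.917 -0.262
endloop
endfacet
facet normal -0.107 -0.310 -0.945
outer loop
vertex 1.493 3.248 -0.909
vertex 1.122 2.681 -0.681
vertex 0.783 3.29 -0.842
endloop
endfacet
facet normal 0.558 0.571 -0.602
outer loop
vertex 1.787 3.563 -0.338
vertex 1.493 3.248 -0.909
vertex 1.194 3.835 -0.63
endloop
endfacet

endsolid


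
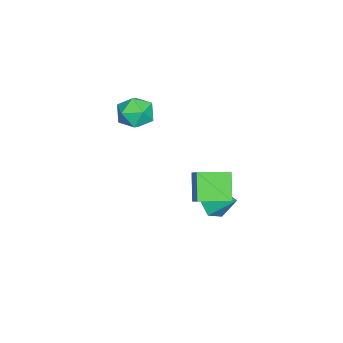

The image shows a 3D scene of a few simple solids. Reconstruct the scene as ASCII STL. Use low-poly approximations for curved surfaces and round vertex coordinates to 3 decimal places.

solid 
facet normal -0.691 -0.349 -0.633
outer loop
vertex 1.39 0.978 -0.949
vertex 0.725 2.516 -1.071
vertex 2.413 1.317 -2.251
endloop
endfacet
facet normal 0.396 -0.915 0.073
outer loop
vertex 3.615 1.924 -1.149
vertex 1.39 0.978 -0.949
vertex 2.413 1.317 -2.251
endloop
endfacet
facet normal -0.691 -0.349 -0.633
outer loop
vertex 2.413 1.317 -2.251
vertex 0.725 2.516 -1.071
vertex 1.748 2.855 -2.373
endloop
endfacet
facet normal 0.605 0.201 -0.770
outer loop
vertex 1.748 2.855 -2.373
vertex 3.615 1.924 -1.149
vertex 2.413 1.317 -2.251
endloop
endfacet
facet normal -0.605 -0.201 0.770
outer loop
vertex 1.39 0.978 -0.949
vertex 1.927 3.123 0.031
vertex 0.725 2.516 -1.071
endloop
endfacet
facet normal 0.396 -0.915 0.073
outer loop
vertex 2.592 1.585 0.153
vertex 1.39 0.978 -0.949
vertex 3.615 1.924 -1.149
endloop
endfacet
facet normal -0.605 -0.201 0.770
outer loop
vertex 2.592 1.585 0.153
vertex 1.927 3.123 0.031
vertex 1.39 0.978 -0.949
endloop
endfacet
facet normal -0.396 0.915 -0.073
outer loop
vertex 0.725 2.516 -1.071
vertex 1.927 3.123 0.031
vertex 1.748 2.855 -2.373
endloop
endfacet
facet normal 0.605 0.201 -0.770
outer loop
vertex 2.95 3.462 -1.271
vertex 3.615 1.924 -1.149
vertex 1.748 2.855 -2.373
endloop
endfacet
facet normal -0.396 0.915 -0.073
outer loop
vertex 1.748 2.855 -2.373
vertex 1.927 3.123 0.031
vertex 2.95 3.462 -1.271
endloop
endfacet
facet normal 0.691 0.349 0.633
outer loop
vertex 2.95 3.462 -1.271
vertex 2.592 1.585 0.153
vertex 3.615 1.924 -1.149
endloop
endfacet
facet normal 0.691 0.349 0.633
outer loop
vertex 1.927 3.123 0.031
vertex 2.592 1.585 0.153
vertex 2.95 3.462 -1.271
endloop
endfacet
facet normal -0.320 -0.763 -0.562
outer loop
vertex 1.181 1.771 -4.224
vertex 0.341 1.879 -3.892
vertex 0.594 2.326 -4.643
endloop
endfacet
facet normal 0.764 0.518 -0.384
outer loop
vertex 1.181 1.771 -4.224
vertex 0.594 2.326 -4.643
vertex 0.879 3.161 -2.948
endloop
endfacet
facet normal -0.320 -0.763 -0.562
outer loop
vertex 0.594 2.326 -4.643
vertex 0.341 1.879 -3.892
vertex -0.246 2.434 -4.311
endloop
endfacet
facet normal -0.056 0.899 -0.434
outer loop
vertex 0.594 2.326 -4.643
vertex -0.246 2.434 -4.311
vertex 0.879 3.161 -2.948
endloop
endfacet
facet normal -0.321 -0.763 -0.561
outer loop
vertex -0.246 2.434 -4.311
vertex 0.341 1.879 -3.892
vertex -0.499 1.987 -3.559
endloop
endfacet
facet normal -0.684 0.705 0.189
outer loop
vertex -0.246 2.434 -4.311
vertex -0.499 1.987 -3.559
vertex 0.879 3.161 -2.948
endloop
endfacet
facet normal -0.321 -0.762 -0.562
outer loop
vertex -0.499 1.987 -3.559
vertex 0.341 1.879 -3.892
vertex 0.088 1.432 -3.141
endloop
endfacet
facet normal -0.492 0.129 0.861
outer loop
vertex -0.499 1.987 -3.559
vertex 0.088 1.432 -3.141
vertex 0.879 3.161 -2.948
endloop
endfacet
facet normal -0.320 -0.763 -0.562
outer loop
vertex 0.088 1.432 -3.141
vertex 0.341 1.879 -3.892
vertex 0.928 1.324 -3.473
endloop
endfacet
facet normal 0.328 -0.252 0.911
outer loop
vertex 0.088 1.432 -3.141
vertex 0.928 1.324 -3.473
vertex 0.879 3.161 -2.948
endloop
endfacet
facet normal -0.320 -0.763 -0.562
outer loop
vertex 0.928 1.324 -3.473
vertex 0.341 1.879 -3.892
vertex 1.181 1.771 -4.224
endloop
endfacet
facet normal 0.956 -0.057 0.288
outer loop
vertex 0.928 1.324 -3.473
vertex 1.181 1.771 -4.224
vertex 0.879 3.161 -2.948
endloop
endfacet
facet normal -0.490 0.868 -0.083
outer loop
vertex 1.024 -1.087 2.211
vertex 0.108 -1.614 2.106
vertex 0.449 -1.329 3.071
endloop
endfacet
facet normal 0.090 0.941 0.325
outer loop
vertex 1.024 -1.087 2.211
vertex 0.449 -1.329 3.071
vertex 1.505 -1.437 3.091
endloop
endfacet
facet normal 0.659 0.750 -0.062
outer loop
vertex 1.024 -1.087 2.211
vertex 1.505 -1.437 3.091
vertex 1.817 -1.79 2.139
endloop
endfacet
facet normal 0.430 0.558 -0.710
outer loop
vertex 1.024 -1.087 2.211
vertex 1.817 -1.79 2.139
vertex 0.953 -1.899 1.53
endloop
endfacet
facet normal -0.280 0.631 -0.723
outer loop
vertex 1.024 -1.087 2.211
vertex 0.953 -1.899 1.53
vertex 0.108 -1.614 2.106
endloop
endfacet
facet normal 0.033 0.487 0.873
outer loop
vertex 1.505 -1.437 3.091
vertex 0.449 -1.329 3.071
vertex 0.887 -2.181 3.53
endloop
endfacet
facet normal -0.905 0.368 0.211
outer loop
vertex 0.449 -1.329 3.071
vertex 0.108 -1.614 2.106
vertex 0.023 -2.29 2.921
endloop
endfacet
facet normal -0.567 -0.015 -0.824
outer loop
vertex 0.108 -1.614 2.106
vertex 0.953 -1.899 1.53
vertex 0.335 -2.643 1.969
endloop
endfacet
facet normal 0.582 -0.133 -0.802
outer loop
vertex 0.953 -1.899 1.53
vertex 1.817 -1.79 2.139
vertex 1.391 -2.751 1.989
endloop
endfacet
facet normal 0.953 0.177 0.246
outer loop
vertex 1.817 -1.79 2.139
vertex 1.505 -1.437 3.091
vertex 1.732 -2.466 2.954
endloop
endfacet
facet normal -0.430 -0.558 0.710
outer loop
vertex 0.816 -2.993 2.849
vertex 0.887 -2.181 3.53
vertex 0.023 -2.29 2.921
endloop
endfacet
facet normal -0.659 -0.750 0.062
outer loop
vertex 0.816 -2.993 2.849
vertex 0.023 -2.29 2.921
vertex 0.335 -2.643 1.969
endloop
endfacet
facet normal -0.090 -0.941 -0.325
outer loop
vertex 0.816 -2.993 2.849
vertex 0.335 -2.643 1.969
vertex 1.391 -2.751 1.989
endloop
endfacet
facet normal 0.490 -0.868 0.083
outer loop
vertex 0.816 -2.993 2.849
vertex 1.391 -2.751 1.989
vertex 1.732 -2.466 2.954
endloop
endfacet
facet normal 0.280 -0.631 0.723
outer loop
vertex 0.816 -2.993 2.849
vertex 1.732 -2.466 2.954
vertex 0.887 -2.181 3.53
endloop
endfacet
facet normal -0.582 0.133 0.802
outer loop
vertex 0.023 -2.29 2.921
vertex 0.887 -2.181 3.53
vertex 0.449 -1.329 3.071
endloop
endfacet
facet normal -0.953 -0.177 -0.246
outer loop
vertex 0.335 -2.643 1.969
vertex 0.023 -2.29 2.921
vertex 0.108 -1.614 2.106
endloop
endfacet
facet normal -0.033 -0.487 -0.873
outer loop
vertex 1.391 -2.751 1.989
vertex 0.335 -2.643 1.969
vertex 0.953 -1.899 1.53
endloop
endfacet
facet normal 0.905 -0.368 -0.211
outer loop
vertex 1.732 -2.466 2.954
vertex 1.391 -2.751 1.989
vertex 1.817 -1.79 2.139
endloop
endfacet
facet normal 0.567 0.015 0.824
outer loop
vertex 0.887 -2.181 3.53
vertex 1.732 -2.466 2.954
vertex 1.505 -1.437 3.091
endloop
endfacet

endsolid


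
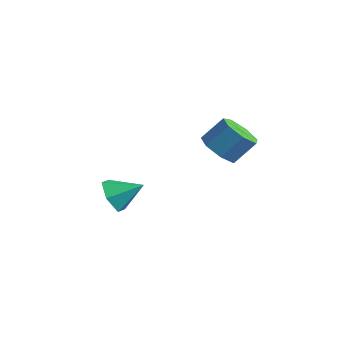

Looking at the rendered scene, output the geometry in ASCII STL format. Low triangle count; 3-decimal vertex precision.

solid 
facet normal -0.645 -0.589 -0.487
outer loop
vertex -2.906 0.911 -1.908
vertex -3.726 1.37 -1.377
vertex -3.392 1.783 -2.318
endloop
endfacet
facet normal 0.856 0.271 -0.440
outer loop
vertex -2.906 0.911 -1.908
vertex -3.392 1.783 -2.318
vertex -2.674 2.33 -0.583
endloop
endfacet
facet normal -0.645 -0.589 -0.487
outer loop
vertex -3.392 1.783 -2.318
vertex -3.726 1.37 -1.377
vertex -4.213 2.243 -1.787
endloop
endfacet
facet normal 0.250 0.889 -0.384
outer loop
vertex -3.392 1.783 -2.318
vertex -4.213 2.243 -1.787
vertex -2.674 2.33 -0.583
endloop
endfacet
facet normal -0.645 -0.589 -0.487
outer loop
vertex -4.213 2.243 -1.787
vertex -3.726 1.37 -1.377
vertex -4.546 1.83 -0.846
endloop
endfacet
facet normal -0.285 0.911 0.299
outer loop
vertex -4.213 2.243 -1.787
vertex -4.546 1.83 -0.846
vertex -2.674 2.33 -0.583
endloop
endfacet
facet normal -0.645 -0.588 -0.487
outer loop
vertex -4.546 1.83 -0.846
vertex -3.726 1.37 -1.377
vertex -4.06 0.958 -0.437
endloop
endfacet
facet normal -0.214 0.315 0.925
outer loop
vertex -4.546 1.83 -0.846
vertex -4.06 0.958 -0.437
vertex -2.674 2.33 -0.583
endloop
endfacet
facet normal -0.645 -0.589 -0.487
outer loop
vertex -4.06 0.958 -0.437
vertex -3.726 1.37 -1.377
vertex -3.239 0.498 -0.968
endloop
endfacet
facet normal 0.392 -0.303 0.869
outer loop
vertex -4.06 0.958 -0.437
vertex -3.239 0.498 -0.968
vertex -2.674 2.33 -0.583
endloop
endfacet
facet normal -0.645 -0.589 -0.487
outer loop
vertex -3.239 0.498 -0.968
vertex -3.726 1.37 -1.377
vertex -2.906 0.911 -1.908
endloop
endfacet
facet normal 0.927 -0.325 0.186
outer loop
vertex -3.239 0.498 -0.968
vertex -2.906 0.911 -1.908
vertex -2.674 2.33 -0.583
endloop
endfacet
facet normal -0.348 -0.572 -0.742
outer loop
vertex 2.558 2.901 2.886
vertex 1.617 2.898 3.33
vertex 2.003 3.567 2.633
endloop
endfacet
facet normal 0.708 0.359 -0.609
outer loop
vertex 2.558 2.901 2.886
vertex 2.003 3.567 2.633
vertex 3.083 3.766 4.006
endloop
endfacet
facet normal 0.707 0.360 -0.609
outer loop
vertex 3.083 3.766 4.006
vertex 2.003 3.567 2.633
vertex 2.528 4.431 3.754
endloop
endfacet
facet normal 0.348 0.572 0.743
outer loop
vertex 3.083 3.766 4.006
vertex 2.528 4.431 3.754
vertex 2.143 3.762 4.45
endloop
endfacet
facet normal -0.348 -0.573 -0.742
outer loop
vertex 2.003 3.567 2.633
vertex 1.617 2.898 3.33
vertex 1.157 3.728 2.905
endloop
endfacet
facet normal -0.040 0.800 -0.598
outer loop
vertex 2.003 3.567 2.633
vertex 1.157 3.728 2.905
vertex 2.528 4.431 3.754
endloop
endfacet
facet normal -0.039 0.800 -0.599
outer loop
vertex 2.528 4.431 3.754
vertex 1.157 3.728 2.905
vertex 1.683 4.593 4.025
endloop
endfacet
facet normal 0.348 0.572 0.743
outer loop
vertex 2.528 4.431 3.754
vertex 1.683 4.593 4.025
vertex 2.143 3.762 4.45
endloop
endfacet
facet normal -0.347 -0.573 -0.743
outer loop
vertex 1.157 3.728 2.905
vertex 1.617 2.898 3.33
vertex 0.658 3.264 3.496
endloop
endfacet
facet normal -0.757 0.639 -0.138
outer loop
vertex 1.157 3.728 2.905
vertex 0.658 3.264 3.496
vertex 1.683 4.593 4.025
endloop
endfacet
facet normal -0.757 0.639 -0.138
outer loop
vertex 1.683 4.593 4.025
vertex 0.658 3.264 3.496
vertex 1.184 4.129 4.617
endloop
endfacet
facet normal 0.348 0.572 0.742
outer loop
vertex 1.683 4.593 4.025
vertex 1.184 4.129 4.617
vertex 2.143 3.762 4.45
endloop
endfacet
facet normal -0.347 -0.573 -0.742
outer loop
vertex 0.658 3.264 3.496
vertex 1.617 2.898 3.33
vertex 0.881 2.524 3.963
endloop
endfacet
facet normal -0.904 -0.003 0.427
outer loop
vertex 0.658 3.264 3.496
vertex 0.881 2.524 3.963
vertex 1.184 4.129 4.617
endloop
endfacet
facet normal -0.904 -0.003 0.427
outer loop
vertex 1.184 4.129 4.617
vertex 0.881 2.524 3.963
vertex 1.407 3.389 5.083
endloop
endfacet
facet normal 0.348 0.572 0.742
outer loop
vertex 1.184 4.129 4.617
vertex 1.407 3.389 5.083
vertex 2.143 3.762 4.45
endloop
endfacet
facet normal -0.348 -0.572 -0.743
outer loop
vertex 0.881 2.524 3.963
vertex 1.617 2.898 3.33
vertex 1.658 2.066 3.952
endloop
endfacet
facet normal -0.370 -0.643 0.670
outer loop
vertex 0.881 2.524 3.963
vertex 1.658 2.066 3.952
vertex 1.407 3.389 5.083
endloop
endfacet
facet normal -0.371 -0.643 0.670
outer loop
vertex 1.407 3.389 5.083
vertex 1.658 2.066 3.952
vertex 2.184 2.93 5.073
endloop
endfacet
facet normal 0.348 0.573 0.742
outer loop
vertex 1.407 3.389 5.083
vertex 2.184 2.93 5.073
vertex 2.143 3.762 4.45
endloop
endfacet
facet normal -0.348 -0.572 -0.742
outer loop
vertex 1.658 2.066 3.952
vertex 1.617 2.898 3.33
vertex 2.405 2.233 3.473
endloop
endfacet
facet normal 0.441 -0.799 0.409
outer loop
vertex 1.658 2.066 3.952
vertex 2.405 2.233 3.473
vertex 2.184 2.93 5.073
endloop
endfacet
facet normal 0.442 -0.798 0.409
outer loop
vertex 2.184 2.93 5.073
vertex 2.405 2.233 3.473
vertex 2.93 3.098 4.594
endloop
endfacet
facet normal 0.348 0.573 0.742
outer loop
vertex 2.184 2.93 5.073
vertex 2.93 3.098 4.594
vertex 2.143 3.762 4.45
endloop
endfacet
facet normal -0.348 -0.572 -0.742
outer loop
vertex 2.405 2.233 3.473
vertex 1.617 2.898 3.33
vertex 2.558 2.901 2.886
endloop
endfacet
facet normal 0.922 -0.352 -0.160
outer loop
vertex 2.405 2.233 3.473
vertex 2.558 2.901 2.886
vertex 2.93 3.098 4.594
endloop
endfacet
facet normal 0.922 -0.352 -0.160
outer loop
vertex 2.93 3.098 4.594
vertex 2.558 2.901 2.886
vertex 3.083 3.766 4.006
endloop
endfacet
facet normal 0.348 0.573 0.742
outer loop
vertex 2.93 3.098 4.594
vertex 3.083 3.766 4.006
vertex 2.143 3.762 4.45
endloop
endfacet

endsolid


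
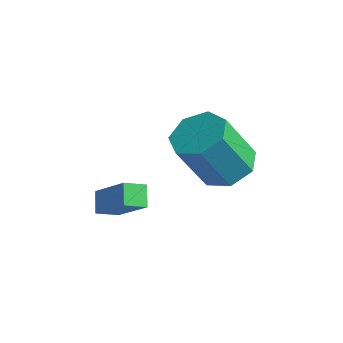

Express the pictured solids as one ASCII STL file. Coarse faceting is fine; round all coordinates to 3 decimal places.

solid 
facet normal -0.755 0.002 -0.656
outer loop
vertex -2.551 -3.867 -2.964
vertex -3.037 -3.413 -2.403
vertex -2.259 -3.141 -3.298
endloop
endfacet
facet normal 0.558 -0.521 -0.645
outer loop
vertex -0.923 -3.147 -2.137
vertex -2.551 -3.867 -2.964
vertex -2.259 -3.141 -3.298
endloop
endfacet
facet normal -0.755 0.003 -0.656
outer loop
vertex -2.259 -3.141 -3.298
vertex -3.037 -3.413 -2.403
vertex -2.745 -2.688 -2.736
endloop
endfacet
facet normal 0.344 0.854 -0.391
outer loop
vertex -2.745 -2.688 -2.736
vertex -0.923 -3.147 -2.137
vertex -2.259 -3.141 -3.298
endloop
endfacet
facet normal -0.344 -0.853 0.392
outer loop
vertex -2.551 -3.867 -2.964
vertex -1.701 -3.419 -1.242
vertex -3.037 -3.413 -2.403
endloop
endfacet
facet normal 0.558 -0.521 -0.645
outer loop
vertex -1.215 -3.872 -1.804
vertex -2.551 -3.867 -2.964
vertex -0.923 -3.147 -2.137
endloop
endfacet
facet normal -0.343 -0.854 0.391
outer loop
vertex -1.215 -3.872 -1.804
vertex -1.701 -3.419 -1.242
vertex -2.551 -3.867 -2.964
endloop
endfacet
facet normal -0.558 0.521 0.645
outer loop
vertex -3.037 -3.413 -2.403
vertex -1.701 -3.419 -1.242
vertex -2.745 -2.688 -2.736
endloop
endfacet
facet normal 0.344 0.853 -0.392
outer loop
vertex -1.409 -2.693 -1.576
vertex -0.923 -3.147 -2.137
vertex -2.745 -2.688 -2.736
endloop
endfacet
facet normal -0.558 0.521 0.645
outer loop
vertex -2.745 -2.688 -2.736
vertex -1.701 -3.419 -1.242
vertex -1.409 -2.693 -1.576
endloop
endfacet
facet normal 0.755 -0.003 0.656
outer loop
vertex -1.409 -2.693 -1.576
vertex -1.215 -3.872 -1.804
vertex -0.923 -3.147 -2.137
endloop
endfacet
facet normal 0.755 -0.002 0.655
outer loop
vertex -1.701 -3.419 -1.242
vertex -1.215 -3.872 -1.804
vertex -1.409 -2.693 -1.576
endloop
endfacet
facet normal 0.163 0.467 -0.869
outer loop
vertex 1.586 -1.059 -0.171
vertex 0.604 -1.132 -0.395
vertex 1.084 -0.391 0.094
endloop
endfacet
facet normal 0.803 0.448 0.392
outer loop
vertex 1.586 -1.059 -0.171
vertex 1.084 -0.391 0.094
vertex 1.238 -2.054 1.68
endloop
endfacet
facet normal 0.803 0.448 0.392
outer loop
vertex 1.238 -2.054 1.68
vertex 1.084 -0.391 0.094
vertex 0.736 -1.386 1.945
endloop
endfacet
facet normal -0.164 -0.468 0.869
outer loop
vertex 1.238 -2.054 1.68
vertex 0.736 -1.386 1.945
vertex 0.256 -2.128 1.455
endloop
endfacet
facet normal 0.164 0.467 -0.869
outer loop
vertex 1.084 -0.391 0.094
vertex 0.604 -1.132 -0.395
vertex 0.221 -0.281 -0.01
endloop
endfacet
facet normal 0.054 0.875 0.481
outer loop
vertex 1.084 -0.391 0.094
vertex 0.221 -0.281 -0.01
vertex 0.736 -1.386 1.945
endloop
endfacet
facet normal 0.053 0.875 0.481
outer loop
vertex 0.736 -1.386 1.945
vertex 0.221 -0.281 -0.01
vertex -0.127 -1.277 1.841
endloop
endfacet
facet normal -0.164 -0.468 0.869
outer loop
vertex 0.736 -1.386 1.945
vertex -0.127 -1.277 1.841
vertex 0.256 -2.128 1.455
endloop
endfacet
facet normal 0.164 0.467 -0.869
outer loop
vertex 0.221 -0.281 -0.01
vertex 0.604 -1.132 -0.395
vertex -0.354 -0.813 -0.404
endloop
endfacet
facet normal -0.737 0.643 0.207
outer loop
vertex 0.221 -0.281 -0.01
vertex -0.354 -0.813 -0.404
vertex -0.127 -1.277 1.841
endloop
endfacet
facet normal -0.737 0.644 0.208
outer loop
vertex -0.127 -1.277 1.841
vertex -0.354 -0.813 -0.404
vertex -0.702 -1.808 1.447
endloop
endfacet
facet normal -0.163 -0.468 0.869
outer loop
vertex -0.127 -1.277 1.841
vertex -0.702 -1.808 1.447
vertex 0.256 -2.128 1.455
endloop
endfacet
facet normal 0.164 0.467 -0.869
outer loop
vertex -0.354 -0.813 -0.404
vertex 0.604 -1.132 -0.395
vertex -0.207 -1.585 -0.791
endloop
endfacet
facet normal -0.972 -0.074 -0.222
outer loop
vertex -0.354 -0.813 -0.404
vertex -0.207 -1.585 -0.791
vertex -0.702 -1.808 1.447
endloop
endfacet
facet normal -0.972 -0.073 -0.222
outer loop
vertex -0.702 -1.808 1.447
vertex -0.207 -1.585 -0.791
vertex -0.555 -2.58 1.059
endloop
endfacet
facet normal -0.163 -0.468 0.869
outer loop
vertex -0.702 -1.808 1.447
vertex -0.555 -2.58 1.059
vertex 0.256 -2.128 1.455
endloop
endfacet
facet normal 0.163 0.468 -0.869
outer loop
vertex -0.207 -1.585 -0.791
vertex 0.604 -1.132 -0.395
vertex 0.55 -2.016 -0.881
endloop
endfacet
facet normal -0.476 -0.734 -0.484
outer loop
vertex -0.207 -1.585 -0.791
vertex 0.55 -2.016 -0.881
vertex -0.555 -2.58 1.059
endloop
endfacet
facet normal -0.476 -0.734 -0.484
outer loop
vertex -0.555 -2.58 1.059
vertex 0.55 -2.016 -0.881
vertex 0.202 -3.012 0.97
endloop
endfacet
facet normal -0.164 -0.467 0.869
outer loop
vertex -0.555 -2.58 1.059
vertex 0.202 -3.012 0.97
vertex 0.256 -2.128 1.455
endloop
endfacet
facet normal 0.163 0.468 -0.869
outer loop
vertex 0.55 -2.016 -0.881
vertex 0.604 -1.132 -0.395
vertex 1.348 -1.782 -0.605
endloop
endfacet
facet normal 0.379 -0.843 -0.382
outer loop
vertex 0.55 -2.016 -0.881
vertex 1.348 -1.782 -0.605
vertex 0.202 -3.012 0.97
endloop
endfacet
facet normal 0.380 -0.843 -0.381
outer loop
vertex 0.202 -3.012 0.97
vertex 1.348 -1.782 -0.605
vertex 1.0 -2.777 1.246
endloop
endfacet
facet normal -0.163 -0.467 0.869
outer loop
vertex 0.202 -3.012 0.97
vertex 1.0 -2.777 1.246
vertex 0.256 -2.128 1.455
endloop
endfacet
facet normal 0.163 0.468 -0.869
outer loop
vertex 1.348 -1.782 -0.605
vertex 0.604 -1.132 -0.395
vertex 1.586 -1.059 -0.171
endloop
endfacet
facet normal 0.948 -0.317 0.008
outer loop
vertex 1.348 -1.782 -0.605
vertex 1.586 -1.059 -0.171
vertex 1.0 -2.777 1.246
endloop
endfacet
facet normal 0.948 -0.317 0.008
outer loop
vertex 1.0 -2.777 1.246
vertex 1.586 -1.059 -0.171
vertex 1.238 -2.054 1.68
endloop
endfacet
facet normal -0.164 -0.468 0.869
outer loop
vertex 1.0 -2.777 1.246
vertex 1.238 -2.054 1.68
vertex 0.256 -2.128 1.455
endloop
endfacet

endsolid


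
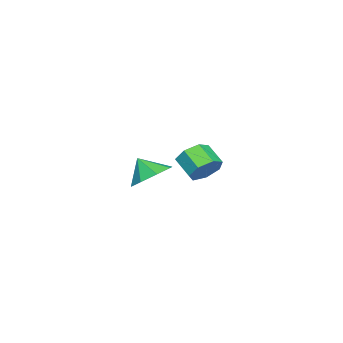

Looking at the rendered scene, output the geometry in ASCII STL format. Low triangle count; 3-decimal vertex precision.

solid 
facet normal 0.503 0.689 -0.522
outer loop
vertex 2.599 4.348 2.004
vertex 2.392 4.002 1.348
vertex 2.027 4.56 1.732
endloop
endfacet
facet normal -0.114 0.653 0.749
outer loop
vertex 2.599 4.348 2.004
vertex 2.027 4.56 1.732
vertex 2.054 3.605 2.568
endloop
endfacet
facet normal -0.116 0.652 0.749
outer loop
vertex 2.054 3.605 2.568
vertex 2.027 4.56 1.732
vertex 1.482 3.817 2.295
endloop
endfacet
facet normal -0.504 -0.688 0.522
outer loop
vertex 2.054 3.605 2.568
vertex 1.482 3.817 2.295
vertex 1.848 3.258 1.912
endloop
endfacet
facet normal 0.504 0.689 -0.522
outer loop
vertex 2.027 4.56 1.732
vertex 2.392 4.002 1.348
vertex 1.73 4.352 1.171
endloop
endfacet
facet normal -0.740 0.656 0.149
outer loop
vertex 2.027 4.56 1.732
vertex 1.73 4.352 1.171
vertex 1.482 3.817 2.295
endloop
endfacet
facet normal -0.741 0.655 0.148
outer loop
vertex 1.482 3.817 2.295
vertex 1.73 4.352 1.171
vertex 1.186 3.609 1.734
endloop
endfacet
facet normal -0.505 -0.688 0.521
outer loop
vertex 1.482 3.817 2.295
vertex 1.186 3.609 1.734
vertex 1.848 3.258 1.912
endloop
endfacet
facet normal 0.504 0.689 -0.522
outer loop
vertex 1.73 4.352 1.171
vertex 2.392 4.002 1.348
vertex 1.932 3.88 0.743
endloop
endfacet
facet normal -0.809 0.165 -0.564
outer loop
vertex 1.73 4.352 1.171
vertex 1.932 3.88 0.743
vertex 1.186 3.609 1.734
endloop
endfacet
facet normal -0.809 0.166 -0.564
outer loop
vertex 1.186 3.609 1.734
vertex 1.932 3.88 0.743
vertex 1.387 3.137 1.306
endloop
endfacet
facet normal -0.505 -0.688 0.521
outer loop
vertex 1.186 3.609 1.734
vertex 1.387 3.137 1.306
vertex 1.848 3.258 1.912
endloop
endfacet
facet normal 0.504 0.688 -0.522
outer loop
vertex 1.932 3.88 0.743
vertex 2.392 4.002 1.348
vertex 2.481 3.499 0.771
endloop
endfacet
facet normal -0.268 -0.449 -0.852
outer loop
vertex 1.932 3.88 0.743
vertex 2.481 3.499 0.771
vertex 1.387 3.137 1.306
endloop
endfacet
facet normal -0.268 -0.450 -0.852
outer loop
vertex 1.387 3.137 1.306
vertex 2.481 3.499 0.771
vertex 1.936 2.756 1.335
endloop
endfacet
facet normal -0.505 -0.688 0.521
outer loop
vertex 1.387 3.137 1.306
vertex 1.936 2.756 1.335
vertex 1.848 3.258 1.912
endloop
endfacet
facet normal 0.504 0.688 -0.522
outer loop
vertex 2.481 3.499 0.771
vertex 2.392 4.002 1.348
vertex 2.963 3.497 1.234
endloop
endfacet
facet normal 0.475 -0.726 -0.497
outer loop
vertex 2.481 3.499 0.771
vertex 2.963 3.497 1.234
vertex 1.936 2.756 1.335
endloop
endfacet
facet normal 0.475 -0.726 -0.498
outer loop
vertex 1.936 2.756 1.335
vertex 2.963 3.497 1.234
vertex 2.418 2.754 1.797
endloop
endfacet
facet normal -0.503 -0.688 0.522
outer loop
vertex 1.936 2.756 1.335
vertex 2.418 2.754 1.797
vertex 1.848 3.258 1.912
endloop
endfacet
facet normal 0.505 0.688 -0.521
outer loop
vertex 2.963 3.497 1.234
vertex 2.392 4.002 1.348
vertex 3.015 3.874 1.783
endloop
endfacet
facet normal 0.860 -0.455 0.231
outer loop
vertex 2.963 3.497 1.234
vertex 3.015 3.874 1.783
vertex 2.418 2.754 1.797
endloop
endfacet
facet normal 0.860 -0.455 0.231
outer loop
vertex 2.418 2.754 1.797
vertex 3.015 3.874 1.783
vertex 2.47 3.131 2.346
endloop
endfacet
facet normal -0.504 -0.689 0.521
outer loop
vertex 2.418 2.754 1.797
vertex 2.47 3.131 2.346
vertex 1.848 3.258 1.912
endloop
endfacet
facet normal 0.506 0.687 -0.522
outer loop
vertex 3.015 3.874 1.783
vertex 2.392 4.002 1.348
vertex 2.599 4.348 2.004
endloop
endfacet
facet normal 0.597 0.158 0.786
outer loop
vertex 3.015 3.874 1.783
vertex 2.599 4.348 2.004
vertex 2.47 3.131 2.346
endloop
endfacet
facet normal 0.598 0.157 0.786
outer loop
vertex 2.47 3.131 2.346
vertex 2.599 4.348 2.004
vertex 2.054 3.605 2.568
endloop
endfacet
facet normal -0.505 -0.687 0.522
outer loop
vertex 2.47 3.131 2.346
vertex 2.054 3.605 2.568
vertex 1.848 3.258 1.912
endloop
endfacet
facet normal 0.191 0.612 -0.767
outer loop
vertex -2.041 -0.66 -2.386
vertex -2.768 0.021 -2.023
vertex -1.727 -0.115 -1.873
endloop
endfacet
facet normal 0.573 -0.712 0.406
outer loop
vertex -2.041 -0.66 -2.386
vertex -1.727 -0.115 -1.873
vertex -2.992 -0.701 -1.117
endloop
endfacet
facet normal 0.191 0.612 -0.767
outer loop
vertex -1.727 -0.115 -1.873
vertex -2.768 0.021 -2.023
vertex -2.023 0.51 -1.448
endloop
endfacet
facet normal 0.580 -0.252 0.775
outer loop
vertex -1.727 -0.115 -1.873
vertex -2.023 0.51 -1.448
vertex -2.992 -0.701 -1.117
endloop
endfacet
facet normal 0.190 0.613 -0.767
outer loop
vertex -2.023 0.51 -1.448
vertex -2.768 0.021 -2.023
vertex -2.755 0.848 -1.359
endloop
endfacet
facet normal 0.177 0.125 0.976
outer loop
vertex -2.023 0.51 -1.448
vertex -2.755 0.848 -1.359
vertex -2.992 -0.701 -1.117
endloop
endfacet
facet normal 0.190 0.613 -0.767
outer loop
vertex -2.755 0.848 -1.359
vertex -2.768 0.021 -2.023
vertex -3.494 0.702 -1.659
endloop
endfacet
facet normal -0.402 0.201 0.893
outer loop
vertex -2.755 0.848 -1.359
vertex -3.494 0.702 -1.659
vertex -2.992 -0.701 -1.117
endloop
endfacet
facet normal 0.191 0.613 -0.767
outer loop
vertex -3.494 0.702 -1.659
vertex -2.768 0.021 -2.023
vertex -3.808 0.158 -2.172
endloop
endfacet
facet normal -0.816 -0.070 0.574
outer loop
vertex -3.494 0.702 -1.659
vertex -3.808 0.158 -2.172
vertex -2.992 -0.701 -1.117
endloop
endfacet
facet normal 0.191 0.612 -0.768
outer loop
vertex -3.808 0.158 -2.172
vertex -2.768 0.021 -2.023
vertex -3.513 -0.467 -2.597
endloop
endfacet
facet normal -0.823 -0.529 0.206
outer loop
vertex -3.808 0.158 -2.172
vertex -3.513 -0.467 -2.597
vertex -2.992 -0.701 -1.117
endloop
endfacet
facet normal 0.190 0.613 -0.767
outer loop
vertex -3.513 -0.467 -2.597
vertex -2.768 0.021 -2.023
vertex -2.781 -0.805 -2.686
endloop
endfacet
facet normal -0.419 -0.908 0.004
outer loop
vertex -3.513 -0.467 -2.597
vertex -2.781 -0.805 -2.686
vertex -2.992 -0.701 -1.117
endloop
endfacet
facet normal 0.191 0.613 -0.767
outer loop
vertex -2.781 -0.805 -2.686
vertex -2.768 0.021 -2.023
vertex -2.041 -0.66 -2.386
endloop
endfacet
facet normal 0.158 -0.984 0.086
outer loop
vertex -2.781 -0.805 -2.686
vertex -2.041 -0.66 -2.386
vertex -2.992 -0.701 -1.117
endloop
endfacet

endsolid


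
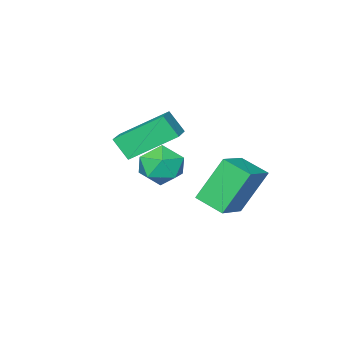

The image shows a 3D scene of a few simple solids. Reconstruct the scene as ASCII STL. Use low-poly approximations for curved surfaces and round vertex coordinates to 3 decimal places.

solid 
facet normal -0.855 -0.341 -0.391
outer loop
vertex -4.489 -0.585 0.869
vertex -4.757 0.513 0.498
vertex -3.569 -0.937 -0.837
endloop
endfacet
facet normal 0.225 -0.923 0.312
outer loop
vertex -2.303 -0.433 -0.258
vertex -4.489 -0.585 0.869
vertex -3.569 -0.937 -0.837
endloop
endfacet
facet normal -0.855 -0.340 -0.391
outer loop
vertex -3.569 -0.937 -0.837
vertex -4.757 0.513 0.498
vertex -3.836 0.161 -1.208
endloop
endfacet
facet normal 0.467 -0.179 -0.866
outer loop
vertex -3.836 0.161 -1.208
vertex -2.303 -0.433 -0.258
vertex -3.569 -0.937 -0.837
endloop
endfacet
facet normal -0.467 0.179 0.866
outer loop
vertex -4.489 -0.585 0.869
vertex -3.491 1.017 1.077
vertex -4.757 0.513 0.498
endloop
endfacet
facet normal 0.225 -0.923 0.312
outer loop
vertex -3.224 -0.081 1.448
vertex -4.489 -0.585 0.869
vertex -2.303 -0.433 -0.258
endloop
endfacet
facet normal -0.467 0.179 0.866
outer loop
vertex -3.224 -0.081 1.448
vertex -3.491 1.017 1.077
vertex -4.489 -0.585 0.869
endloop
endfacet
facet normal -0.225 0.923 -0.312
outer loop
vertex -4.757 0.513 0.498
vertex -3.491 1.017 1.077
vertex -3.836 0.161 -1.208
endloop
endfacet
facet normal 0.467 -0.178 -0.866
outer loop
vertex -2.571 0.665 -0.629
vertex -2.303 -0.433 -0.258
vertex -3.836 0.161 -1.208
endloop
endfacet
facet normal -0.225 0.923 -0.312
outer loop
vertex -3.836 0.161 -1.208
vertex -3.491 1.017 1.077
vertex -2.571 0.665 -0.629
endloop
endfacet
facet normal 0.855 0.341 0.391
outer loop
vertex -2.571 0.665 -0.629
vertex -3.224 -0.081 1.448
vertex -2.303 -0.433 -0.258
endloop
endfacet
facet normal 0.855 0.340 0.391
outer loop
vertex -3.491 1.017 1.077
vertex -3.224 -0.081 1.448
vertex -2.571 0.665 -0.629
endloop
endfacet
facet normal 0.409 0.005 0.912
outer loop
vertex 0.477 1.278 3.2
vertex -0.045 0.62 3.438
vertex 0.737 0.453 3.088
endloop
endfacet
facet normal 0.880 0.220 0.422
outer loop
vertex 0.477 1.278 3.2
vertex 0.737 0.453 3.088
vertex 0.887 1.045 2.466
endloop
endfacet
facet normal 0.607 0.790 0.088
outer loop
vertex 0.477 1.278 3.2
vertex 0.887 1.045 2.466
vertex 0.197 1.579 2.43
endloop
endfacet
facet normal -0.033 0.927 0.374
outer loop
vertex 0.477 1.278 3.2
vertex 0.197 1.579 2.43
vertex -0.379 1.316 3.031
endloop
endfacet
facet normal -0.155 0.442 0.883
outer loop
vertex 0.477 1.278 3.2
vertex -0.379 1.316 3.031
vertex -0.045 0.62 3.438
endloop
endfacet
facet normal 0.951 -0.302 -0.058
outer loop
vertex 0.887 1.045 2.466
vertex 0.737 0.453 3.088
vertex 0.619 0.244 2.249
endloop
endfacet
facet normal 0.190 -0.650 0.735
outer loop
vertex 0.737 0.453 3.088
vertex -0.045 0.62 3.438
vertex 0.043 -0.019 2.85
endloop
endfacet
facet normal -0.723 0.055 0.688
outer loop
vertex -0.045 0.62 3.438
vertex -0.379 1.316 3.031
vertex -0.647 0.515 2.814
endloop
endfacet
facet normal -0.525 0.840 -0.135
outer loop
vertex -0.379 1.316 3.031
vertex 0.197 1.579 2.43
vertex -0.497 1.107 2.192
endloop
endfacet
facet normal 0.510 0.619 -0.597
outer loop
vertex 0.197 1.579 2.43
vertex 0.887 1.045 2.466
vertex 0.285 0.94 1.842
endloop
endfacet
facet normal 0.033 -0.927 -0.374
outer loop
vertex -0.237 0.282 2.08
vertex 0.619 0.244 2.249
vertex 0.043 -0.019 2.85
endloop
endfacet
facet normal -0.607 -0.790 -0.088
outer loop
vertex -0.237 0.282 2.08
vertex 0.043 -0.019 2.85
vertex -0.647 0.515 2.814
endloop
endfacet
facet normal -0.880 -0.220 -0.422
outer loop
vertex -0.237 0.282 2.08
vertex -0.647 0.515 2.814
vertex -0.497 1.107 2.192
endloop
endfacet
facet normal -0.409 -0.005 -0.912
outer loop
vertex -0.237 0.282 2.08
vertex -0.497 1.107 2.192
vertex 0.285 0.94 1.842
endloop
endfacet
facet normal 0.155 -0.442 -0.883
outer loop
vertex -0.237 0.282 2.08
vertex 0.285 0.94 1.842
vertex 0.619 0.244 2.249
endloop
endfacet
facet normal 0.525 -0.840 0.135
outer loop
vertex 0.043 -0.019 2.85
vertex 0.619 0.244 2.249
vertex 0.737 0.453 3.088
endloop
endfacet
facet normal -0.510 -0.619 0.597
outer loop
vertex -0.647 0.515 2.814
vertex 0.043 -0.019 2.85
vertex -0.045 0.62 3.438
endloop
endfacet
facet normal -0.951 0.302 0.058
outer loop
vertex -0.497 1.107 2.192
vertex -0.647 0.515 2.814
vertex -0.379 1.316 3.031
endloop
endfacet
facet normal -0.190 0.650 -0.735
outer loop
vertex 0.285 0.94 1.842
vertex -0.497 1.107 2.192
vertex 0.197 1.579 2.43
endloop
endfacet
facet normal 0.723 -0.055 -0.688
outer loop
vertex 0.619 0.244 2.249
vertex 0.285 0.94 1.842
vertex 0.887 1.045 2.466
endloop
endfacet
facet normal -0.729 -0.631 -0.264
outer loop
vertex -2.858 -2.523 2.907
vertex -3.067 -1.941 2.095
vertex -1.527 -3.596 1.795
endloop
endfacet
facet normal 0.204 -0.571 0.795
outer loop
vertex -0.673 -2.859 2.105
vertex -2.858 -2.523 2.907
vertex -1.527 -3.596 1.795
endloop
endfacet
facet normal -0.729 -0.631 -0.265
outer loop
vertex -1.527 -3.596 1.795
vertex -3.067 -1.941 2.095
vertex -1.735 -3.015 0.983
endloop
endfacet
facet normal 0.653 -0.527 -0.544
outer loop
vertex -1.735 -3.015 0.983
vertex -0.673 -2.859 2.105
vertex -1.527 -3.596 1.795
endloop
endfacet
facet normal -0.652 0.526 0.545
outer loop
vertex -2.858 -2.523 2.907
vertex -2.213 -1.204 2.405
vertex -3.067 -1.941 2.095
endloop
endfacet
facet normal 0.204 -0.570 0.796
outer loop
vertex -2.005 -1.785 3.217
vertex -2.858 -2.523 2.907
vertex -0.673 -2.859 2.105
endloop
endfacet
facet normal -0.653 0.527 0.544
outer loop
vertex -2.005 -1.785 3.217
vertex -2.213 -1.204 2.405
vertex -2.858 -2.523 2.907
endloop
endfacet
facet normal -0.204 0.571 -0.795
outer loop
vertex -3.067 -1.941 2.095
vertex -2.213 -1.204 2.405
vertex -1.735 -3.015 0.983
endloop
endfacet
facet normal 0.653 -0.526 -0.545
outer loop
vertex -0.882 -2.277 1.293
vertex -0.673 -2.859 2.105
vertex -1.735 -3.015 0.983
endloop
endfacet
facet normal -0.205 0.571 -0.795
outer loop
vertex -1.735 -3.015 0.983
vertex -2.213 -1.204 2.405
vertex -0.882 -2.277 1.293
endloop
endfacet
facet normal 0.729 0.631 0.264
outer loop
vertex -0.882 -2.277 1.293
vertex -2.005 -1.785 3.217
vertex -0.673 -2.859 2.105
endloop
endfacet
facet normal 0.729 0.631 0.264
outer loop
vertex -2.213 -1.204 2.405
vertex -2.005 -1.785 3.217
vertex -0.882 -2.277 1.293
endloop
endfacet

endsolid


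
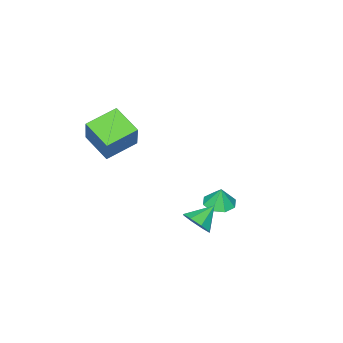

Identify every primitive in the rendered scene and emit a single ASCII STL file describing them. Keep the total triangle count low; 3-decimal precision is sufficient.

solid 
facet normal -0.073 -0.162 -0.984
outer loop
vertex -1.376 -1.014 -4.52
vertex -2.279 -0.519 -4.534
vertex -1.295 -0.241 -4.653
endloop
endfacet
facet normal 0.853 0.000 0.522
outer loop
vertex -1.376 -1.014 -4.52
vertex -1.295 -0.241 -4.653
vertex -2.181 -0.301 -3.206
endloop
endfacet
facet normal -0.073 -0.163 -0.984
outer loop
vertex -1.295 -0.241 -4.653
vertex -2.279 -0.519 -4.534
vertex -1.79 0.369 -4.717
endloop
endfacet
facet normal 0.675 0.594 0.438
outer loop
vertex -1.295 -0.241 -4.653
vertex -1.79 0.369 -4.717
vertex -2.181 -0.301 -3.206
endloop
endfacet
facet normal -0.074 -0.162 -0.984
outer loop
vertex -1.79 0.369 -4.717
vertex -2.279 -0.519 -4.534
vertex -2.572 0.458 -4.673
endloop
endfacet
facet normal 0.126 0.894 0.429
outer loop
vertex -1.79 0.369 -4.717
vertex -2.572 0.458 -4.673
vertex -2.181 -0.301 -3.206
endloop
endfacet
facet normal -0.072 -0.162 -0.984
outer loop
vertex -2.572 0.458 -4.673
vertex -2.279 -0.519 -4.534
vertex -3.183 -0.025 -4.549
endloop
endfacet
facet normal -0.472 0.725 0.501
outer loop
vertex -2.572 0.458 -4.673
vertex -3.183 -0.025 -4.549
vertex -2.181 -0.301 -3.206
endloop
endfacet
facet normal -0.072 -0.162 -0.984
outer loop
vertex -3.183 -0.025 -4.549
vertex -2.279 -0.519 -4.534
vertex -3.264 -0.797 -4.416
endloop
endfacet
facet normal -0.769 0.186 0.612
outer loop
vertex -3.183 -0.025 -4.549
vertex -3.264 -0.797 -4.416
vertex -2.181 -0.301 -3.206
endloop
endfacet
facet normal -0.072 -0.162 -0.984
outer loop
vertex -3.264 -0.797 -4.416
vertex -2.279 -0.519 -4.534
vertex -2.768 -1.407 -4.352
endloop
endfacet
facet normal -0.591 -0.408 0.696
outer loop
vertex -3.264 -0.797 -4.416
vertex -2.768 -1.407 -4.352
vertex -2.181 -0.301 -3.206
endloop
endfacet
facet normal -0.073 -0.162 -0.984
outer loop
vertex -2.768 -1.407 -4.352
vertex -2.279 -0.519 -4.534
vertex -1.986 -1.497 -4.395
endloop
endfacet
facet normal -0.043 -0.708 0.705
outer loop
vertex -2.768 -1.407 -4.352
vertex -1.986 -1.497 -4.395
vertex -2.181 -0.301 -3.206
endloop
endfacet
facet normal -0.073 -0.162 -0.984
outer loop
vertex -1.986 -1.497 -4.395
vertex -2.279 -0.519 -4.534
vertex -1.376 -1.014 -4.52
endloop
endfacet
facet normal 0.556 -0.539 0.633
outer loop
vertex -1.986 -1.497 -4.395
vertex -1.376 -1.014 -4.52
vertex -2.181 -0.301 -3.206
endloop
endfacet
facet normal -0.348 -0.376 -0.859
outer loop
vertex 2.33 -4.478 3.067
vertex 2.524 -2.611 2.171
vertex 4.317 -4.968 2.477
endloop
endfacet
facet normal -0.093 -0.898 0.431
outer loop
vertex 5.076 -4.149 4.349
vertex 2.33 -4.478 3.067
vertex 4.317 -4.968 2.477
endloop
endfacet
facet normal -0.348 -0.376 -0.859
outer loop
vertex 4.317 -4.968 2.477
vertex 2.524 -2.611 2.171
vertex 4.511 -3.101 1.581
endloop
endfacet
facet normal 0.933 -0.230 -0.278
outer loop
vertex 4.511 -3.101 1.581
vertex 5.076 -4.149 4.349
vertex 4.317 -4.968 2.477
endloop
endfacet
facet normal -0.933 0.230 0.278
outer loop
vertex 2.33 -4.478 3.067
vertex 3.283 -1.792 4.043
vertex 2.524 -2.611 2.171
endloop
endfacet
facet normal -0.093 -0.898 0.431
outer loop
vertex 3.089 -3.659 4.939
vertex 2.33 -4.478 3.067
vertex 5.076 -4.149 4.349
endloop
endfacet
facet normal -0.933 0.230 0.278
outer loop
vertex 3.089 -3.659 4.939
vertex 3.283 -1.792 4.043
vertex 2.33 -4.478 3.067
endloop
endfacet
facet normal 0.093 0.898 -0.431
outer loop
vertex 2.524 -2.611 2.171
vertex 3.283 -1.792 4.043
vertex 4.511 -3.101 1.581
endloop
endfacet
facet normal 0.933 -0.230 -0.278
outer loop
vertex 5.27 -2.282 3.453
vertex 5.076 -4.149 4.349
vertex 4.511 -3.101 1.581
endloop
endfacet
facet normal 0.093 0.898 -0.431
outer loop
vertex 4.511 -3.101 1.581
vertex 3.283 -1.792 4.043
vertex 5.27 -2.282 3.453
endloop
endfacet
facet normal 0.348 0.376 0.859
outer loop
vertex 5.27 -2.282 3.453
vertex 3.089 -3.659 4.939
vertex 5.076 -4.149 4.349
endloop
endfacet
facet normal 0.348 0.376 0.859
outer loop
vertex 3.283 -1.792 4.043
vertex 3.089 -3.659 4.939
vertex 5.27 -2.282 3.453
endloop
endfacet
facet normal 0.805 -0.119 -0.582
outer loop
vertex 2.96 2.76 -2.03
vertex 2.498 1.974 -2.508
vertex 2.542 2.992 -2.656
endloop
endfacet
facet normal -0.180 0.877 0.445
outer loop
vertex 2.96 2.76 -2.03
vertex 2.542 2.992 -2.656
vertex 1.202 2.166 -1.572
endloop
endfacet
facet normal 0.804 -0.119 -0.582
outer loop
vertex 2.542 2.992 -2.656
vertex 2.498 1.974 -2.508
vertex 2.097 2.628 -3.196
endloop
endfacet
facet normal -0.570 0.818 -0.081
outer loop
vertex 2.542 2.992 -2.656
vertex 2.097 2.628 -3.196
vertex 1.202 2.166 -1.572
endloop
endfacet
facet normal 0.804 -0.119 -0.582
outer loop
vertex 2.097 2.628 -3.196
vertex 2.498 1.974 -2.508
vertex 1.887 1.88 -3.333
endloop
endfacet
facet normal -0.866 0.314 -0.388
outer loop
vertex 2.097 2.628 -3.196
vertex 1.887 1.88 -3.333
vertex 1.202 2.166 -1.572
endloop
endfacet
facet normal 0.804 -0.119 -0.582
outer loop
vertex 1.887 1.88 -3.333
vertex 2.498 1.974 -2.508
vertex 2.035 1.188 -2.987
endloop
endfacet
facet normal -0.894 -0.338 -0.293
outer loop
vertex 1.887 1.88 -3.333
vertex 2.035 1.188 -2.987
vertex 1.202 2.166 -1.572
endloop
endfacet
facet normal 0.805 -0.119 -0.582
outer loop
vertex 2.035 1.188 -2.987
vertex 2.498 1.974 -2.508
vertex 2.454 0.956 -2.36
endloop
endfacet
facet normal -0.638 -0.756 0.147
outer loop
vertex 2.035 1.188 -2.987
vertex 2.454 0.956 -2.36
vertex 1.202 2.166 -1.572
endloop
endfacet
facet normal 0.804 -0.119 -0.582
outer loop
vertex 2.454 0.956 -2.36
vertex 2.498 1.974 -2.508
vertex 2.898 1.32 -1.821
endloop
endfacet
facet normal -0.248 -0.696 0.674
outer loop
vertex 2.454 0.956 -2.36
vertex 2.898 1.32 -1.821
vertex 1.202 2.166 -1.572
endloop
endfacet
facet normal 0.804 -0.119 -0.582
outer loop
vertex 2.898 1.32 -1.821
vertex 2.498 1.974 -2.508
vertex 3.108 2.067 -1.684
endloop
endfacet
facet normal 0.048 -0.193 0.980
outer loop
vertex 2.898 1.32 -1.821
vertex 3.108 2.067 -1.684
vertex 1.202 2.166 -1.572
endloop
endfacet
facet normal 0.804 -0.119 -0.582
outer loop
vertex 3.108 2.067 -1.684
vertex 2.498 1.974 -2.508
vertex 2.96 2.76 -2.03
endloop
endfacet
facet normal 0.076 0.458 0.886
outer loop
vertex 3.108 2.067 -1.684
vertex 2.96 2.76 -2.03
vertex 1.202 2.166 -1.572
endloop
endfacet

endsolid
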